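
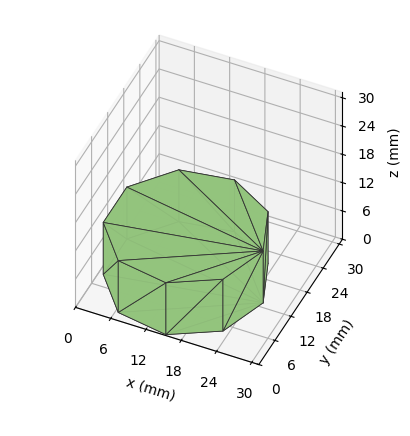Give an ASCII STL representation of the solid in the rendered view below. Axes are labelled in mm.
Reading the render: the shape is a regular 9-sided prism (a cylinder approximated with 9 flat sides), circumscribed radius ≈ 13 mm, height ≈ 11 mm (dimensions read to the nearest mm from the axis ticks). For the STL, each face is triangulated and given an outward normal.

solid part
  facet normal 0.0000 0.0000 -1.0000
    outer loop
      vertex 15.3 25.8 0.0
      vertex 23.0 21.4 0.0
      vertex 26.0 13.0 0.0
    endloop
  endfacet
  facet normal 0.0000 0.0000 -1.0000
    outer loop
      vertex 6.5 24.3 0.0
      vertex 15.3 25.8 0.0
      vertex 26.0 13.0 0.0
    endloop
  endfacet
  facet normal 0.0000 0.0000 -1.0000
    outer loop
      vertex 0.8 17.4 0.0
      vertex 6.5 24.3 0.0
      vertex 26.0 13.0 0.0
    endloop
  endfacet
  facet normal 0.0000 0.0000 -1.0000
    outer loop
      vertex 0.8 8.6 0.0
      vertex 0.8 17.4 0.0
      vertex 26.0 13.0 0.0
    endloop
  endfacet
  facet normal 0.0000 0.0000 -1.0000
    outer loop
      vertex 6.5 1.7 0.0
      vertex 0.8 8.6 0.0
      vertex 26.0 13.0 0.0
    endloop
  endfacet
  facet normal 0.0000 0.0000 -1.0000
    outer loop
      vertex 15.3 0.2 0.0
      vertex 6.5 1.7 0.0
      vertex 26.0 13.0 0.0
    endloop
  endfacet
  facet normal 0.0000 0.0000 -1.0000
    outer loop
      vertex 23.0 4.6 0.0
      vertex 15.3 0.2 0.0
      vertex 26.0 13.0 0.0
    endloop
  endfacet
  facet normal 0.0000 0.0000 1.0000
    outer loop
      vertex 26.0 13.0 11.0
      vertex 23.0 21.4 11.0
      vertex 15.3 25.8 11.0
    endloop
  endfacet
  facet normal 0.0000 0.0000 1.0000
    outer loop
      vertex 26.0 13.0 11.0
      vertex 15.3 25.8 11.0
      vertex 6.5 24.3 11.0
    endloop
  endfacet
  facet normal 0.0000 0.0000 1.0000
    outer loop
      vertex 26.0 13.0 11.0
      vertex 6.5 24.3 11.0
      vertex 0.8 17.4 11.0
    endloop
  endfacet
  facet normal 0.0000 0.0000 1.0000
    outer loop
      vertex 26.0 13.0 11.0
      vertex 0.8 17.4 11.0
      vertex 0.8 8.6 11.0
    endloop
  endfacet
  facet normal 0.0000 0.0000 1.0000
    outer loop
      vertex 26.0 13.0 11.0
      vertex 0.8 8.6 11.0
      vertex 6.5 1.7 11.0
    endloop
  endfacet
  facet normal 0.0000 0.0000 1.0000
    outer loop
      vertex 26.0 13.0 11.0
      vertex 6.5 1.7 11.0
      vertex 15.3 0.2 11.0
    endloop
  endfacet
  facet normal 0.0000 0.0000 1.0000
    outer loop
      vertex 26.0 13.0 11.0
      vertex 15.3 0.2 11.0
      vertex 23.0 4.6 11.0
    endloop
  endfacet
  facet normal 0.9417 0.3363 0.0000
    outer loop
      vertex 26.0 13.0 0.0
      vertex 23.0 21.4 0.0
      vertex 23.0 21.4 11.0
    endloop
  endfacet
  facet normal 0.9417 0.3363 0.0000
    outer loop
      vertex 26.0 13.0 0.0
      vertex 23.0 21.4 11.0
      vertex 26.0 13.0 11.0
    endloop
  endfacet
  facet normal 0.4961 0.8682 0.0000
    outer loop
      vertex 23.0 21.4 0.0
      vertex 15.3 25.8 0.0
      vertex 15.3 25.8 11.0
    endloop
  endfacet
  facet normal 0.4961 0.8682 0.0000
    outer loop
      vertex 23.0 21.4 0.0
      vertex 15.3 25.8 11.0
      vertex 23.0 21.4 11.0
    endloop
  endfacet
  facet normal -0.1680 0.9858 0.0000
    outer loop
      vertex 15.3 25.8 0.0
      vertex 6.5 24.3 0.0
      vertex 6.5 24.3 11.0
    endloop
  endfacet
  facet normal -0.1680 0.9858 0.0000
    outer loop
      vertex 15.3 25.8 0.0
      vertex 6.5 24.3 11.0
      vertex 15.3 25.8 11.0
    endloop
  endfacet
  facet normal -0.7710 0.6369 0.0000
    outer loop
      vertex 6.5 24.3 0.0
      vertex 0.8 17.4 0.0
      vertex 0.8 17.4 11.0
    endloop
  endfacet
  facet normal -0.7710 0.6369 0.0000
    outer loop
      vertex 6.5 24.3 0.0
      vertex 0.8 17.4 11.0
      vertex 6.5 24.3 11.0
    endloop
  endfacet
  facet normal -1.0000 0.0000 0.0000
    outer loop
      vertex 0.8 17.4 0.0
      vertex 0.8 8.6 0.0
      vertex 0.8 8.6 11.0
    endloop
  endfacet
  facet normal -1.0000 0.0000 0.0000
    outer loop
      vertex 0.8 17.4 0.0
      vertex 0.8 8.6 11.0
      vertex 0.8 17.4 11.0
    endloop
  endfacet
  facet normal -0.7710 -0.6369 0.0000
    outer loop
      vertex 0.8 8.6 0.0
      vertex 6.5 1.7 0.0
      vertex 6.5 1.7 11.0
    endloop
  endfacet
  facet normal -0.7710 -0.6369 0.0000
    outer loop
      vertex 0.8 8.6 0.0
      vertex 6.5 1.7 11.0
      vertex 0.8 8.6 11.0
    endloop
  endfacet
  facet normal -0.1680 -0.9858 0.0000
    outer loop
      vertex 6.5 1.7 0.0
      vertex 15.3 0.2 0.0
      vertex 15.3 0.2 11.0
    endloop
  endfacet
  facet normal -0.1680 -0.9858 0.0000
    outer loop
      vertex 6.5 1.7 0.0
      vertex 15.3 0.2 11.0
      vertex 6.5 1.7 11.0
    endloop
  endfacet
  facet normal 0.4961 -0.8682 0.0000
    outer loop
      vertex 15.3 0.2 0.0
      vertex 23.0 4.6 0.0
      vertex 23.0 4.6 11.0
    endloop
  endfacet
  facet normal 0.4961 -0.8682 0.0000
    outer loop
      vertex 15.3 0.2 0.0
      vertex 23.0 4.6 11.0
      vertex 15.3 0.2 11.0
    endloop
  endfacet
  facet normal 0.9417 -0.3363 0.0000
    outer loop
      vertex 23.0 4.6 0.0
      vertex 26.0 13.0 0.0
      vertex 26.0 13.0 11.0
    endloop
  endfacet
  facet normal 0.9417 -0.3363 0.0000
    outer loop
      vertex 23.0 4.6 0.0
      vertex 26.0 13.0 11.0
      vertex 23.0 4.6 11.0
    endloop
  endfacet
endsolid part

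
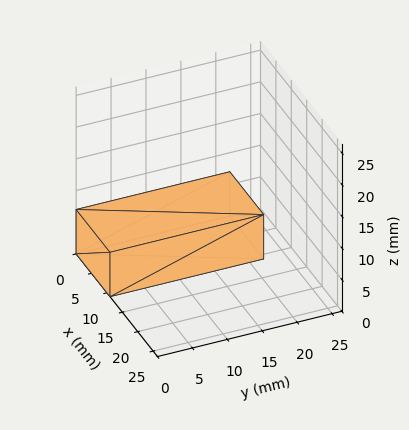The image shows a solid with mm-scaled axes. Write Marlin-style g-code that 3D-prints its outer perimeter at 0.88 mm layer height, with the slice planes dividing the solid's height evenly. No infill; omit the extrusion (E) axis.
Reading the render: the shape is a rectangular box, roughly 11 × 22 mm footprint and 7 mm tall (dimensions read to the nearest mm from the axis ticks). For the g-code, the solid's height is divided into equal slices at the stated Δz and each level perimeter traced with G1 moves after a G0 lift.

; perimeter-only toolpath
G21 ; units = mm
G90 ; absolute positioning
G28 ; home
; layer 1
G0 Z0.88
G0 X0.00 Y0.00
G1 X11.00 Y0.00
G1 X11.00 Y22.00
G1 X0.00 Y22.00
G1 X0.00 Y0.00
; layer 2
G0 Z1.75
G0 X0.00 Y0.00
G1 X11.00 Y0.00
G1 X11.00 Y22.00
G1 X0.00 Y22.00
G1 X0.00 Y0.00
; layer 3
G0 Z2.62
G0 X0.00 Y0.00
G1 X11.00 Y0.00
G1 X11.00 Y22.00
G1 X0.00 Y22.00
G1 X0.00 Y0.00
; layer 4
G0 Z3.50
G0 X0.00 Y0.00
G1 X11.00 Y0.00
G1 X11.00 Y22.00
G1 X0.00 Y22.00
G1 X0.00 Y0.00
; layer 5
G0 Z4.38
G0 X0.00 Y0.00
G1 X11.00 Y0.00
G1 X11.00 Y22.00
G1 X0.00 Y22.00
G1 X0.00 Y0.00
; layer 6
G0 Z5.25
G0 X0.00 Y0.00
G1 X11.00 Y0.00
G1 X11.00 Y22.00
G1 X0.00 Y22.00
G1 X0.00 Y0.00
; layer 7
G0 Z6.12
G0 X0.00 Y0.00
G1 X11.00 Y0.00
G1 X11.00 Y22.00
G1 X0.00 Y22.00
G1 X0.00 Y0.00
; layer 8
G0 Z7.00
G0 X0.00 Y0.00
G1 X11.00 Y0.00
G1 X11.00 Y22.00
G1 X0.00 Y22.00
G1 X0.00 Y0.00
M2 ; end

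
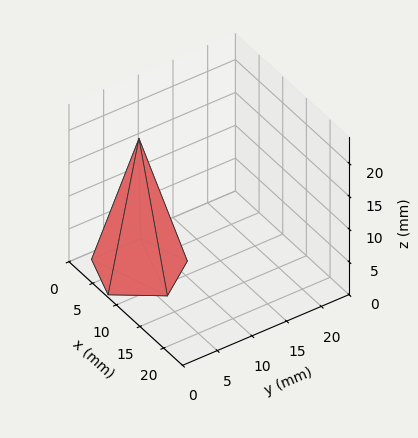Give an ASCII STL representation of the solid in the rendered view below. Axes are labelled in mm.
Reading the render: the shape is a regular 5-sided pyramid, base circumscribed radius ≈ 6 mm, apex at z ≈ 20 mm (dimensions read to the nearest mm from the axis ticks). For the STL, each face is triangulated and given an outward normal.

solid part
  facet normal 0.0000 0.0000 -1.0000
    outer loop
      vertex 1.15 9.53 0.00
      vertex 7.85 11.71 0.00
      vertex 12.00 6.00 0.00
    endloop
  endfacet
  facet normal 0.0000 0.0000 -1.0000
    outer loop
      vertex 1.15 2.47 0.00
      vertex 1.15 9.53 0.00
      vertex 12.00 6.00 0.00
    endloop
  endfacet
  facet normal 0.0000 0.0000 -1.0000
    outer loop
      vertex 7.85 0.29 0.00
      vertex 1.15 2.47 0.00
      vertex 12.00 6.00 0.00
    endloop
  endfacet
  facet normal 0.7861 0.5713 0.2358
    outer loop
      vertex 12.00 6.00 0.00
      vertex 7.85 11.71 0.00
      vertex 6.00 6.00 20.00
    endloop
  endfacet
  facet normal -0.3007 0.9241 0.2360
    outer loop
      vertex 7.85 11.71 0.00
      vertex 1.15 9.53 0.00
      vertex 6.00 6.00 20.00
    endloop
  endfacet
  facet normal -0.9718 0.0000 0.2357
    outer loop
      vertex 1.15 9.53 0.00
      vertex 1.15 2.47 0.00
      vertex 6.00 6.00 20.00
    endloop
  endfacet
  facet normal -0.3007 -0.9241 0.2360
    outer loop
      vertex 1.15 2.47 0.00
      vertex 7.85 0.29 0.00
      vertex 6.00 6.00 20.00
    endloop
  endfacet
  facet normal 0.7861 -0.5713 0.2358
    outer loop
      vertex 7.85 0.29 0.00
      vertex 12.00 6.00 0.00
      vertex 6.00 6.00 20.00
    endloop
  endfacet
endsolid part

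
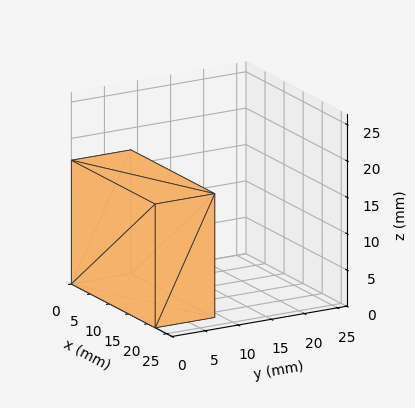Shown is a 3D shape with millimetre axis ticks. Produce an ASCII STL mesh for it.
Reading the render: the shape is a rectangular box, roughly 22 × 9 mm footprint and 17 mm tall (dimensions read to the nearest mm from the axis ticks). For the STL, each face is triangulated and given an outward normal.

solid part
  facet normal 0.0000 0.0000 -1.0000
    outer loop
      vertex 22.0 9.0 0.0
      vertex 22.0 0.0 0.0
      vertex 0.0 0.0 0.0
    endloop
  endfacet
  facet normal 0.0000 0.0000 -1.0000
    outer loop
      vertex 0.0 9.0 0.0
      vertex 22.0 9.0 0.0
      vertex 0.0 0.0 0.0
    endloop
  endfacet
  facet normal 0.0000 0.0000 1.0000
    outer loop
      vertex 0.0 0.0 17.0
      vertex 22.0 0.0 17.0
      vertex 22.0 9.0 17.0
    endloop
  endfacet
  facet normal 0.0000 0.0000 1.0000
    outer loop
      vertex 0.0 0.0 17.0
      vertex 22.0 9.0 17.0
      vertex 0.0 9.0 17.0
    endloop
  endfacet
  facet normal 0.0000 -1.0000 0.0000
    outer loop
      vertex 0.0 0.0 0.0
      vertex 22.0 0.0 0.0
      vertex 22.0 0.0 17.0
    endloop
  endfacet
  facet normal 0.0000 -1.0000 0.0000
    outer loop
      vertex 0.0 0.0 0.0
      vertex 22.0 0.0 17.0
      vertex 0.0 0.0 17.0
    endloop
  endfacet
  facet normal 0.0000 1.0000 0.0000
    outer loop
      vertex 22.0 9.0 17.0
      vertex 22.0 9.0 0.0
      vertex 0.0 9.0 0.0
    endloop
  endfacet
  facet normal 0.0000 1.0000 0.0000
    outer loop
      vertex 0.0 9.0 17.0
      vertex 22.0 9.0 17.0
      vertex 0.0 9.0 0.0
    endloop
  endfacet
  facet normal -1.0000 0.0000 0.0000
    outer loop
      vertex 0.0 9.0 17.0
      vertex 0.0 9.0 0.0
      vertex 0.0 0.0 0.0
    endloop
  endfacet
  facet normal -1.0000 0.0000 0.0000
    outer loop
      vertex 0.0 0.0 17.0
      vertex 0.0 9.0 17.0
      vertex 0.0 0.0 0.0
    endloop
  endfacet
  facet normal 1.0000 0.0000 0.0000
    outer loop
      vertex 22.0 0.0 0.0
      vertex 22.0 9.0 0.0
      vertex 22.0 9.0 17.0
    endloop
  endfacet
  facet normal 1.0000 0.0000 0.0000
    outer loop
      vertex 22.0 0.0 0.0
      vertex 22.0 9.0 17.0
      vertex 22.0 0.0 17.0
    endloop
  endfacet
endsolid part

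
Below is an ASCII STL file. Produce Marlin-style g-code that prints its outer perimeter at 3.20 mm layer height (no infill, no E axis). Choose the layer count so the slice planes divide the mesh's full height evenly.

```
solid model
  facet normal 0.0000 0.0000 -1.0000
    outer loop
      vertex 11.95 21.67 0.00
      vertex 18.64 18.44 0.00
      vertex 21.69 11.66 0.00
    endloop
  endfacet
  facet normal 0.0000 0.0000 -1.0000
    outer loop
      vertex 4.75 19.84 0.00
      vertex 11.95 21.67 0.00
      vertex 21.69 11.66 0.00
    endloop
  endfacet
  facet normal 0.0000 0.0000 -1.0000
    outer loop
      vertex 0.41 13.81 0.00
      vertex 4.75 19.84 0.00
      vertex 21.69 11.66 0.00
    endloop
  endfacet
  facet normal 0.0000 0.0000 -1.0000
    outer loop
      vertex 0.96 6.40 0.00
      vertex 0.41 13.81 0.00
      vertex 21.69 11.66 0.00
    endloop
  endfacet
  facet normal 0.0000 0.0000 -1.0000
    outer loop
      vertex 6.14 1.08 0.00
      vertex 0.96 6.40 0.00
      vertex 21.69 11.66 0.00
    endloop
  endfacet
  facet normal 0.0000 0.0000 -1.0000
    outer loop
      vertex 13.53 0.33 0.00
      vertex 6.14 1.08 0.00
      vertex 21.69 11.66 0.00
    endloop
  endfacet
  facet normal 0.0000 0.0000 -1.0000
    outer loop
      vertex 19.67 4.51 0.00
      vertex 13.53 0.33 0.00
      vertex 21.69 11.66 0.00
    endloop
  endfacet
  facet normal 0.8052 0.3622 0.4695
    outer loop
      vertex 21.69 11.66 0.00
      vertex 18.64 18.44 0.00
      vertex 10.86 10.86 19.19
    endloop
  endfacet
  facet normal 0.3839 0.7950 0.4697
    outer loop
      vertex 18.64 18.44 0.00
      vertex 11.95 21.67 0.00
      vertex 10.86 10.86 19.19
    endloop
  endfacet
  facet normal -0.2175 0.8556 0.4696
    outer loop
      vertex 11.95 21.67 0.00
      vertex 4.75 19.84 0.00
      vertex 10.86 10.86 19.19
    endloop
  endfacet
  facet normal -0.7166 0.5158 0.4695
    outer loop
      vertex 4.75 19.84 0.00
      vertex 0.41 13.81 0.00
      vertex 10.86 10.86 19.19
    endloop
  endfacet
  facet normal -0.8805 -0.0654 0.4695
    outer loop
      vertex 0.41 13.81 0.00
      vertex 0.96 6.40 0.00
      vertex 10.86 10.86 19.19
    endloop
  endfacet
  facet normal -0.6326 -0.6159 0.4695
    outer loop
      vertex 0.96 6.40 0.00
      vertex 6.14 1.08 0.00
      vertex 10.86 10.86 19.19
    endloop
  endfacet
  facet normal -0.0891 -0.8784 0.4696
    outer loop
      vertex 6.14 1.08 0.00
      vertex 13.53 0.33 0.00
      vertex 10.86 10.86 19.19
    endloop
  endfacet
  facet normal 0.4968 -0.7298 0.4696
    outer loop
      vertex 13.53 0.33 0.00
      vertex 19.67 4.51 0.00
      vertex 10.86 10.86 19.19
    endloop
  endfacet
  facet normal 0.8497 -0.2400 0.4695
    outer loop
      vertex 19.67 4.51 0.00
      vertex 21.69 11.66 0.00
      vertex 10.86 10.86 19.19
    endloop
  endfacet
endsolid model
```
; perimeter-only toolpath
G21 ; units = mm
G90 ; absolute positioning
G28 ; home
; layer 1
G0 Z3.20
G0 X19.89 Y11.53
G1 X17.34 Y17.18
G1 X11.77 Y19.87
G1 X5.77 Y18.34
G1 X2.15 Y13.32
G1 X2.61 Y7.14
G1 X6.93 Y2.71
G1 X13.08 Y2.09
G1 X18.20 Y5.57
G1 X19.89 Y11.53
; layer 2
G0 Z6.40
G0 X18.08 Y11.39
G1 X16.05 Y15.91
G1 X11.59 Y18.07
G1 X6.79 Y16.85
G1 X3.89 Y12.83
G1 X4.26 Y7.89
G1 X7.71 Y4.34
G1 X12.64 Y3.84
G1 X16.73 Y6.63
G1 X18.08 Y11.39
; layer 3
G0 Z9.60
G0 X16.27 Y11.26
G1 X14.75 Y14.65
G1 X11.40 Y16.27
G1 X7.80 Y15.35
G1 X5.63 Y12.34
G1 X5.91 Y8.63
G1 X8.50 Y5.97
G1 X12.20 Y5.59
G1 X15.27 Y7.68
G1 X16.27 Y11.26
; layer 4
G0 Z12.79
G0 X14.47 Y11.13
G1 X13.45 Y13.39
G1 X11.22 Y14.46
G1 X8.82 Y13.85
G1 X7.38 Y11.84
G1 X7.56 Y9.37
G1 X9.29 Y7.60
G1 X11.75 Y7.35
G1 X13.80 Y8.74
G1 X14.47 Y11.13
; layer 5
G0 Z15.99
G0 X12.66 Y10.99
G1 X12.16 Y12.12
G1 X11.04 Y12.66
G1 X9.84 Y12.36
G1 X9.12 Y11.35
G1 X9.21 Y10.12
G1 X10.07 Y9.23
G1 X11.30 Y9.11
G1 X12.33 Y9.80
G1 X12.66 Y10.99
M2 ; end

The solid is a regular 9-sided pyramid, base circumscribed radius ≈ 10.9 mm, apex at z ≈ 19.2 mm. Slicing at Δz = 3.20 mm — 6 equal slices spanning the solid's height, so layer i sits at z = i·h/6 — gives 5 non-empty perimeters. Each is a 9-segment closed polygon; G0 lifts to the layer z and rapids to the start vertex, then G1 traces the edges. The cross-section shrinks linearly with z (the slice at the apex is degenerate and omitted).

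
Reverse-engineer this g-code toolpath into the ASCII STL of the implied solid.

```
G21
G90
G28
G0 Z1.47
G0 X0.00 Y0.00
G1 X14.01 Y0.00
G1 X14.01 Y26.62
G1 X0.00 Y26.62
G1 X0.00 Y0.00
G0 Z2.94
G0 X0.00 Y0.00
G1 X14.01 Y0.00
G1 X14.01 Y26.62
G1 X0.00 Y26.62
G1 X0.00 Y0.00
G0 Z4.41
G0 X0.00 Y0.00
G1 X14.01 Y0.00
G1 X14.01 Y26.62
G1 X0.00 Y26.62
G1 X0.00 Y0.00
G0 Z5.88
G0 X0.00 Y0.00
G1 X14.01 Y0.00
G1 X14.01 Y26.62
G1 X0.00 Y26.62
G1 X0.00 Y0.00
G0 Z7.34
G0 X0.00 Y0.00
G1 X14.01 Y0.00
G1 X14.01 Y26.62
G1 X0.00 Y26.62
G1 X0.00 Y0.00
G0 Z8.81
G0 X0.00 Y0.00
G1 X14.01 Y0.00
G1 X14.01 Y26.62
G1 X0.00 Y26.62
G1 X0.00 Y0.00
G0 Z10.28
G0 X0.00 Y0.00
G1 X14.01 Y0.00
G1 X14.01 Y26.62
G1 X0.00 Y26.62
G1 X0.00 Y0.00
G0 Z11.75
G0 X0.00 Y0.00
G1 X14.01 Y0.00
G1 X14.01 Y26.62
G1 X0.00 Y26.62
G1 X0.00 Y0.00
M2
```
solid part
  facet normal 0.0000 0.0000 -1.0000
    outer loop
      vertex 14.01 26.62 0.00
      vertex 14.01 0.00 0.00
      vertex 0.00 0.00 0.00
    endloop
  endfacet
  facet normal 0.0000 0.0000 -1.0000
    outer loop
      vertex 0.00 26.62 0.00
      vertex 14.01 26.62 0.00
      vertex 0.00 0.00 0.00
    endloop
  endfacet
  facet normal 0.0000 0.0000 1.0000
    outer loop
      vertex 0.00 0.00 11.75
      vertex 14.01 0.00 11.75
      vertex 14.01 26.62 11.75
    endloop
  endfacet
  facet normal 0.0000 0.0000 1.0000
    outer loop
      vertex 0.00 0.00 11.75
      vertex 14.01 26.62 11.75
      vertex 0.00 26.62 11.75
    endloop
  endfacet
  facet normal 0.0000 -1.0000 0.0000
    outer loop
      vertex 0.00 0.00 0.00
      vertex 14.01 0.00 0.00
      vertex 14.01 0.00 11.75
    endloop
  endfacet
  facet normal 0.0000 -1.0000 0.0000
    outer loop
      vertex 0.00 0.00 0.00
      vertex 14.01 0.00 11.75
      vertex 0.00 0.00 11.75
    endloop
  endfacet
  facet normal 0.0000 1.0000 0.0000
    outer loop
      vertex 14.01 26.62 11.75
      vertex 14.01 26.62 0.00
      vertex 0.00 26.62 0.00
    endloop
  endfacet
  facet normal 0.0000 1.0000 0.0000
    outer loop
      vertex 0.00 26.62 11.75
      vertex 14.01 26.62 11.75
      vertex 0.00 26.62 0.00
    endloop
  endfacet
  facet normal -1.0000 0.0000 0.0000
    outer loop
      vertex 0.00 26.62 11.75
      vertex 0.00 26.62 0.00
      vertex 0.00 0.00 0.00
    endloop
  endfacet
  facet normal -1.0000 0.0000 0.0000
    outer loop
      vertex 0.00 0.00 11.75
      vertex 0.00 26.62 11.75
      vertex 0.00 0.00 0.00
    endloop
  endfacet
  facet normal 1.0000 0.0000 0.0000
    outer loop
      vertex 14.01 0.00 0.00
      vertex 14.01 26.62 0.00
      vertex 14.01 26.62 11.75
    endloop
  endfacet
  facet normal 1.0000 0.0000 0.0000
    outer loop
      vertex 14.01 0.00 0.00
      vertex 14.01 26.62 11.75
      vertex 14.01 0.00 11.75
    endloop
  endfacet
endsolid part

The G0 Z moves step by Δz≈1.47 mm. Every layer's G1 loop is the same polygon, so the solid is a straight extrusion of it from z=0 to z≈11.8. Closing with flat bottom and top caps and triangulating gives 12 facets — a rectangular box, roughly 14 × 26.6 mm footprint and 11.8 mm tall.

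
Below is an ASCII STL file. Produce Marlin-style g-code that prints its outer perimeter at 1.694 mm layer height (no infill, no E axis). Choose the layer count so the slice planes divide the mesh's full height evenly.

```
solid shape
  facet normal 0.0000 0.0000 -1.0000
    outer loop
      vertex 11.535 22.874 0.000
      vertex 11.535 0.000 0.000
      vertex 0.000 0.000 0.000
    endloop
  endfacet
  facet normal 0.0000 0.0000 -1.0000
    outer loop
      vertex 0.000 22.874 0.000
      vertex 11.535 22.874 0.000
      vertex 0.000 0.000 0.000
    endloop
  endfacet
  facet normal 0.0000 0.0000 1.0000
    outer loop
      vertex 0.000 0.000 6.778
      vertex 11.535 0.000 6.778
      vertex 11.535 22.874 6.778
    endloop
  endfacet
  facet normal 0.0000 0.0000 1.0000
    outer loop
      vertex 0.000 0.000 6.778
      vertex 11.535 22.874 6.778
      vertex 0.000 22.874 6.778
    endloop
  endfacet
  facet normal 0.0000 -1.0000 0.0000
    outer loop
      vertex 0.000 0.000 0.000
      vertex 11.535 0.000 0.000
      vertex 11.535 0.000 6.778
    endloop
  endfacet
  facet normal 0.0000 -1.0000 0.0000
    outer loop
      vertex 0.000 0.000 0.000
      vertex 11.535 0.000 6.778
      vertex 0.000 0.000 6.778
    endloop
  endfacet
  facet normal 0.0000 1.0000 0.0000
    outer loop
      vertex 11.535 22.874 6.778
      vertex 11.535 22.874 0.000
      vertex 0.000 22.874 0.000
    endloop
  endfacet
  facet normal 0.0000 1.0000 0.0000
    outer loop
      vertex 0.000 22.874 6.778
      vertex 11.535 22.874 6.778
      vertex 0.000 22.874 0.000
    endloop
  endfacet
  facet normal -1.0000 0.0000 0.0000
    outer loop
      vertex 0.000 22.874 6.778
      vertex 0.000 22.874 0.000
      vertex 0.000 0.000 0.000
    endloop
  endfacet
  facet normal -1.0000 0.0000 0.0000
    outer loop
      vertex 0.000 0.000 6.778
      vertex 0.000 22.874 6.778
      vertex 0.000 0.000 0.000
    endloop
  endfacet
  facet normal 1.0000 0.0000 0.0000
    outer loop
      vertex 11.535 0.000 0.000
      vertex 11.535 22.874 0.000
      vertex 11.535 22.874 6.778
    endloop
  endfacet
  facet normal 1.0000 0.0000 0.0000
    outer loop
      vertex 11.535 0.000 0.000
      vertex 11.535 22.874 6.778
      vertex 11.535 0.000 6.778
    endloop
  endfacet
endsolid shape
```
; perimeter-only toolpath
G21 ; units = mm
G90 ; absolute positioning
G28 ; home
; layer 1
G0 Z1.694
G0 X0.000 Y0.000
G1 X11.535 Y0.000
G1 X11.535 Y22.874
G1 X0.000 Y22.874
G1 X0.000 Y0.000
; layer 2
G0 Z3.389
G0 X0.000 Y0.000
G1 X11.535 Y0.000
G1 X11.535 Y22.874
G1 X0.000 Y22.874
G1 X0.000 Y0.000
; layer 3
G0 Z5.083
G0 X0.000 Y0.000
G1 X11.535 Y0.000
G1 X11.535 Y22.874
G1 X0.000 Y22.874
G1 X0.000 Y0.000
; layer 4
G0 Z6.778
G0 X0.000 Y0.000
G1 X11.535 Y0.000
G1 X11.535 Y22.874
G1 X0.000 Y22.874
G1 X0.000 Y0.000
M2 ; end

The solid is a rectangular box, roughly 11.5 × 22.9 mm footprint and 6.78 mm tall. Slicing at Δz = 1.694 mm — 4 equal slices spanning the solid's height, so layer i sits at z = i·h/4 — gives 4 non-empty perimeters. Each is a 4-segment closed polygon; G0 lifts to the layer z and rapids to the start vertex, then G1 traces the edges.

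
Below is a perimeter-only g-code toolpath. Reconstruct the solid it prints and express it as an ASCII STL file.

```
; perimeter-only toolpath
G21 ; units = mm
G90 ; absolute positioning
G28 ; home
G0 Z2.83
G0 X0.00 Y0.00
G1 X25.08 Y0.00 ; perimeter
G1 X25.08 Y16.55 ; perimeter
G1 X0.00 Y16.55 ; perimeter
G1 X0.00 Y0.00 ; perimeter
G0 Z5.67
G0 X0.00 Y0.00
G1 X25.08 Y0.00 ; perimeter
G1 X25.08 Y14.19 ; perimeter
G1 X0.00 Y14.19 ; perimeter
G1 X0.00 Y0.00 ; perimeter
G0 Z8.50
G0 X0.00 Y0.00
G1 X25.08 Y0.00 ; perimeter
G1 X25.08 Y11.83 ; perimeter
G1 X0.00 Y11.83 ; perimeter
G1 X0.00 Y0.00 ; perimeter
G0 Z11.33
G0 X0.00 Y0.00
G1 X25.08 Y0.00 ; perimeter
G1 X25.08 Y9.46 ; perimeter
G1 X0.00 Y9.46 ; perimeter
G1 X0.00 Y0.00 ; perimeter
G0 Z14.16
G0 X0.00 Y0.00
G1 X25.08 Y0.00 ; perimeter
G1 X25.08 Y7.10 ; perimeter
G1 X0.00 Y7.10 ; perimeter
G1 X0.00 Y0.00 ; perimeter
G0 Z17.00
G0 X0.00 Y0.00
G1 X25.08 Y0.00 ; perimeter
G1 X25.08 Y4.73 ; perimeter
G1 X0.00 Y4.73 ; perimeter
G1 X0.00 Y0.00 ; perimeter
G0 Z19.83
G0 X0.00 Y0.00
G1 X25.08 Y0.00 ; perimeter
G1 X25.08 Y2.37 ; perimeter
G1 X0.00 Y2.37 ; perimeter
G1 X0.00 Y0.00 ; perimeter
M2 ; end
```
solid part
  facet normal 0.0000 0.0000 -1.0000
    outer loop
      vertex 25.08 18.92 0.00
      vertex 25.08 0.00 0.00
      vertex 0.00 0.00 0.00
    endloop
  endfacet
  facet normal 0.0000 0.0000 -1.0000
    outer loop
      vertex 0.00 18.92 0.00
      vertex 25.08 18.92 0.00
      vertex 0.00 0.00 0.00
    endloop
  endfacet
  facet normal 0.0000 -1.0000 0.0000
    outer loop
      vertex 0.00 0.00 0.00
      vertex 25.08 0.00 0.00
      vertex 25.08 0.00 22.66
    endloop
  endfacet
  facet normal 0.0000 -1.0000 0.0000
    outer loop
      vertex 0.00 0.00 0.00
      vertex 25.08 0.00 22.66
      vertex 0.00 0.00 22.66
    endloop
  endfacet
  facet normal 0.0000 0.7676 0.6409
    outer loop
      vertex 0.00 0.00 22.66
      vertex 25.08 0.00 22.66
      vertex 25.08 18.92 0.00
    endloop
  endfacet
  facet normal 0.0000 0.7676 0.6409
    outer loop
      vertex 0.00 0.00 22.66
      vertex 25.08 18.92 0.00
      vertex 0.00 18.92 0.00
    endloop
  endfacet
  facet normal -1.0000 0.0000 0.0000
    outer loop
      vertex 0.00 0.00 22.66
      vertex 0.00 18.92 0.00
      vertex 0.00 0.00 0.00
    endloop
  endfacet
  facet normal 1.0000 0.0000 0.0000
    outer loop
      vertex 25.08 0.00 0.00
      vertex 25.08 18.92 0.00
      vertex 25.08 0.00 22.66
    endloop
  endfacet
endsolid part

The G0 Z moves step by Δz≈2.83 mm. The G1 loops shrink linearly with z, so the solid tapers from its base footprint up to z≈22.7. Closing with a flat bottom cap and the tapered top and triangulating gives 8 facets — a wedge (ramp): 25.1 × 18.9 mm base, rising to 22.7 mm along the y=0 edge and sloping linearly to z=0 at y=18.9.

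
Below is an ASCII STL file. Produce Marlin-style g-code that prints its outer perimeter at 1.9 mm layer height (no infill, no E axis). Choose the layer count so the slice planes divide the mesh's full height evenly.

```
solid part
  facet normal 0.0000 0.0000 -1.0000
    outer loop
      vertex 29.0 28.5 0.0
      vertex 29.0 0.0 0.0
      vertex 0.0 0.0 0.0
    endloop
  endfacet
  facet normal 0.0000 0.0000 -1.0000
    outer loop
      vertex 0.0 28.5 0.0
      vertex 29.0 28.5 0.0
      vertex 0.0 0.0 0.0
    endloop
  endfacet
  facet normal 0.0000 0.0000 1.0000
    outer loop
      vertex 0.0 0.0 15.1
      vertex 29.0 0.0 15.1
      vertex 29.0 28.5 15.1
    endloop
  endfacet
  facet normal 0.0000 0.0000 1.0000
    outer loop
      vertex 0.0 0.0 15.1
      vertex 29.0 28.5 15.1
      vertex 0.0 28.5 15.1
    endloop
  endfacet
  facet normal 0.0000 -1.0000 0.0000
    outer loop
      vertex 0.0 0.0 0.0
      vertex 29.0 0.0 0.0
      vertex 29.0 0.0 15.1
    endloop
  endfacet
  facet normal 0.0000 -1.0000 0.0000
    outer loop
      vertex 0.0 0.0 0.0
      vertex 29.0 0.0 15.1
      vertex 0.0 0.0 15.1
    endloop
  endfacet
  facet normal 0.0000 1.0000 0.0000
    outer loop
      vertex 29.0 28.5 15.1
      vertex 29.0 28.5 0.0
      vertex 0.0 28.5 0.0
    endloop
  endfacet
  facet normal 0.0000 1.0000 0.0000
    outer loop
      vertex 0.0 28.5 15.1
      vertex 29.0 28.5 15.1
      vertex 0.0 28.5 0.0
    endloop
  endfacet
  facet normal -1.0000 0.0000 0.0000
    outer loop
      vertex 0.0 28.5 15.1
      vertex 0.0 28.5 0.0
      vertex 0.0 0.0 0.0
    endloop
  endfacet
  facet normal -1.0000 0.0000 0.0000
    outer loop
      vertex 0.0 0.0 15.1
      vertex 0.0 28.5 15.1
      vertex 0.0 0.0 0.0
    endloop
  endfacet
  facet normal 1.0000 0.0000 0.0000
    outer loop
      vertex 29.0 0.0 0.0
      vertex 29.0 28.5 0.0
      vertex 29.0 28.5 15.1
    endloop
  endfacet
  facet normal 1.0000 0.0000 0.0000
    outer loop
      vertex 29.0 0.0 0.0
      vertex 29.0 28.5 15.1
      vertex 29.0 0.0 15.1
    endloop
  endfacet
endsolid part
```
; perimeter-only toolpath
G21 ; units = mm
G90 ; absolute positioning
G28 ; home
; layer 1
G0 Z1.9
G0 X0.0 Y0.0
G1 X29.0 Y0.0
G1 X29.0 Y28.5
G1 X0.0 Y28.5
G1 X0.0 Y0.0
; layer 2
G0 Z3.8
G0 X0.0 Y0.0
G1 X29.0 Y0.0
G1 X29.0 Y28.5
G1 X0.0 Y28.5
G1 X0.0 Y0.0
; layer 3
G0 Z5.7
G0 X0.0 Y0.0
G1 X29.0 Y0.0
G1 X29.0 Y28.5
G1 X0.0 Y28.5
G1 X0.0 Y0.0
; layer 4
G0 Z7.5
G0 X0.0 Y0.0
G1 X29.0 Y0.0
G1 X29.0 Y28.5
G1 X0.0 Y28.5
G1 X0.0 Y0.0
; layer 5
G0 Z9.4
G0 X0.0 Y0.0
G1 X29.0 Y0.0
G1 X29.0 Y28.5
G1 X0.0 Y28.5
G1 X0.0 Y0.0
; layer 6
G0 Z11.3
G0 X0.0 Y0.0
G1 X29.0 Y0.0
G1 X29.0 Y28.5
G1 X0.0 Y28.5
G1 X0.0 Y0.0
; layer 7
G0 Z13.2
G0 X0.0 Y0.0
G1 X29.0 Y0.0
G1 X29.0 Y28.5
G1 X0.0 Y28.5
G1 X0.0 Y0.0
; layer 8
G0 Z15.1
G0 X0.0 Y0.0
G1 X29.0 Y0.0
G1 X29.0 Y28.5
G1 X0.0 Y28.5
G1 X0.0 Y0.0
M2 ; end

The solid is a rectangular box, roughly 29 × 28.5 mm footprint and 15.1 mm tall. Slicing at Δz = 1.9 mm — 8 equal slices spanning the solid's height, so layer i sits at z = i·h/8 — gives 8 non-empty perimeters. Each is a 4-segment closed polygon; G0 lifts to the layer z and rapids to the start vertex, then G1 traces the edges.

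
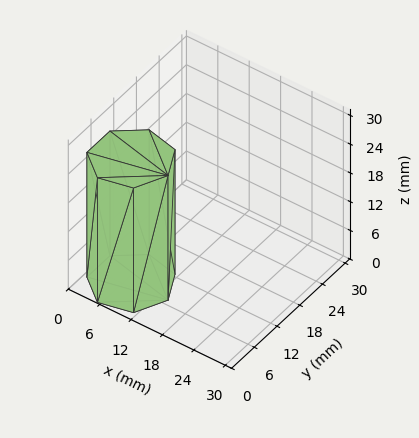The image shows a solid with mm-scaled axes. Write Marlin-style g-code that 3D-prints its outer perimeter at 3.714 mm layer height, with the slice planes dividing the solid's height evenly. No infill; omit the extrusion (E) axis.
Reading the render: the shape is a regular 7-sided prism (a cylinder approximated with 7 flat sides), circumscribed radius ≈ 7 mm, height ≈ 26 mm (dimensions read to the nearest mm from the axis ticks). For the g-code, the solid's height is divided into equal slices at the stated Δz and each level perimeter traced with G1 moves after a G0 lift.

; perimeter-only toolpath
G21 ; units = mm
G90 ; absolute positioning
G28 ; home
; layer 1
G0 Z3.714
G0 X14.000 Y7.000
G1 X11.364 Y12.473
G1 X5.442 Y13.824
G1 X0.693 Y10.037
G1 X0.693 Y3.963
G1 X5.442 Y0.176
G1 X11.364 Y1.527
G1 X14.000 Y7.000
; layer 2
G0 Z7.429
G0 X14.000 Y7.000
G1 X11.364 Y12.473
G1 X5.442 Y13.824
G1 X0.693 Y10.037
G1 X0.693 Y3.963
G1 X5.442 Y0.176
G1 X11.364 Y1.527
G1 X14.000 Y7.000
; layer 3
G0 Z11.143
G0 X14.000 Y7.000
G1 X11.364 Y12.473
G1 X5.442 Y13.824
G1 X0.693 Y10.037
G1 X0.693 Y3.963
G1 X5.442 Y0.176
G1 X11.364 Y1.527
G1 X14.000 Y7.000
; layer 4
G0 Z14.857
G0 X14.000 Y7.000
G1 X11.364 Y12.473
G1 X5.442 Y13.824
G1 X0.693 Y10.037
G1 X0.693 Y3.963
G1 X5.442 Y0.176
G1 X11.364 Y1.527
G1 X14.000 Y7.000
; layer 5
G0 Z18.571
G0 X14.000 Y7.000
G1 X11.364 Y12.473
G1 X5.442 Y13.824
G1 X0.693 Y10.037
G1 X0.693 Y3.963
G1 X5.442 Y0.176
G1 X11.364 Y1.527
G1 X14.000 Y7.000
; layer 6
G0 Z22.286
G0 X14.000 Y7.000
G1 X11.364 Y12.473
G1 X5.442 Y13.824
G1 X0.693 Y10.037
G1 X0.693 Y3.963
G1 X5.442 Y0.176
G1 X11.364 Y1.527
G1 X14.000 Y7.000
; layer 7
G0 Z26.000
G0 X14.000 Y7.000
G1 X11.364 Y12.473
G1 X5.442 Y13.824
G1 X0.693 Y10.037
G1 X0.693 Y3.963
G1 X5.442 Y0.176
G1 X11.364 Y1.527
G1 X14.000 Y7.000
M2 ; end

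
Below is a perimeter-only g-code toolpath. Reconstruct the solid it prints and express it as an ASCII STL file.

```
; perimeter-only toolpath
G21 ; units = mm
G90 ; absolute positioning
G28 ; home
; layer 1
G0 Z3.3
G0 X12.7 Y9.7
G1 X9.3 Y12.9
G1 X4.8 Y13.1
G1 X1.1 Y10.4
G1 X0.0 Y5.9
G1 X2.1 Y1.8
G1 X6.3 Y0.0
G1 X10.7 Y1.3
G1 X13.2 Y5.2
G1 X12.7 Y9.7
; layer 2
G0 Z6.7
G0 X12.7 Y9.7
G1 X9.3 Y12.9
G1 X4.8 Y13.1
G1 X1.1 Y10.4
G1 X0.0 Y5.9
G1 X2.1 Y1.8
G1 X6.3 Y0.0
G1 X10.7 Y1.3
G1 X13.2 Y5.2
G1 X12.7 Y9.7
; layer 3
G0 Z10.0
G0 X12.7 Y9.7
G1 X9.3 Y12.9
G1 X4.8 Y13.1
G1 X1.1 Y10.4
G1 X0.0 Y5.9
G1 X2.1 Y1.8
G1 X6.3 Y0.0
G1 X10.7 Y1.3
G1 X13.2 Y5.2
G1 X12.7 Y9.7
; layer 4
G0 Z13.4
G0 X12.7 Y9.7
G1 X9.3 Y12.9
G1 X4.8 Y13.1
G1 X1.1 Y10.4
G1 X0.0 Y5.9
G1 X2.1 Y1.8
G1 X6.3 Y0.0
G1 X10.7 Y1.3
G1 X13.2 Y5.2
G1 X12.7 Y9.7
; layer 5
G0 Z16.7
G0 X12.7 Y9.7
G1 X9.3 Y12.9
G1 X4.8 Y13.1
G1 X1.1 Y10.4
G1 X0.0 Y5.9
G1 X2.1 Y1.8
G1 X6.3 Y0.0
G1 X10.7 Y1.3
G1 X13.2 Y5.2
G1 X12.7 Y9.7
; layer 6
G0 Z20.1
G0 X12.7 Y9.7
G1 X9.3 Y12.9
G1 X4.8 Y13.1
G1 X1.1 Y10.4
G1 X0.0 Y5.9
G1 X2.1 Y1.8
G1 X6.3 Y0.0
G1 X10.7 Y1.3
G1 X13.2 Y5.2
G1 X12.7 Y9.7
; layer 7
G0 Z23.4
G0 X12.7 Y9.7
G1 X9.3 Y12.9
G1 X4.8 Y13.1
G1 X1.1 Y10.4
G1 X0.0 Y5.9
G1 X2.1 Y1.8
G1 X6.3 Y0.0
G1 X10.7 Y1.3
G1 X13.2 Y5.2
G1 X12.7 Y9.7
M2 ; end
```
solid part
  facet normal 0.0000 0.0000 -1.0000
    outer loop
      vertex 4.8 13.1 0.0
      vertex 9.3 12.9 0.0
      vertex 12.7 9.7 0.0
    endloop
  endfacet
  facet normal 0.0000 0.0000 -1.0000
    outer loop
      vertex 1.1 10.4 0.0
      vertex 4.8 13.1 0.0
      vertex 12.7 9.7 0.0
    endloop
  endfacet
  facet normal 0.0000 0.0000 -1.0000
    outer loop
      vertex 0.0 5.9 0.0
      vertex 1.1 10.4 0.0
      vertex 12.7 9.7 0.0
    endloop
  endfacet
  facet normal 0.0000 0.0000 -1.0000
    outer loop
      vertex 2.1 1.8 0.0
      vertex 0.0 5.9 0.0
      vertex 12.7 9.7 0.0
    endloop
  endfacet
  facet normal 0.0000 0.0000 -1.0000
    outer loop
      vertex 6.3 0.0 0.0
      vertex 2.1 1.8 0.0
      vertex 12.7 9.7 0.0
    endloop
  endfacet
  facet normal 0.0000 0.0000 -1.0000
    outer loop
      vertex 10.7 1.3 0.0
      vertex 6.3 0.0 0.0
      vertex 12.7 9.7 0.0
    endloop
  endfacet
  facet normal 0.0000 0.0000 -1.0000
    outer loop
      vertex 13.2 5.2 0.0
      vertex 10.7 1.3 0.0
      vertex 12.7 9.7 0.0
    endloop
  endfacet
  facet normal 0.0000 0.0000 1.0000
    outer loop
      vertex 12.7 9.7 23.4
      vertex 9.3 12.9 23.4
      vertex 4.8 13.1 23.4
    endloop
  endfacet
  facet normal 0.0000 0.0000 1.0000
    outer loop
      vertex 12.7 9.7 23.4
      vertex 4.8 13.1 23.4
      vertex 1.1 10.4 23.4
    endloop
  endfacet
  facet normal 0.0000 0.0000 1.0000
    outer loop
      vertex 12.7 9.7 23.4
      vertex 1.1 10.4 23.4
      vertex 0.0 5.9 23.4
    endloop
  endfacet
  facet normal 0.0000 0.0000 1.0000
    outer loop
      vertex 12.7 9.7 23.4
      vertex 0.0 5.9 23.4
      vertex 2.1 1.8 23.4
    endloop
  endfacet
  facet normal 0.0000 0.0000 1.0000
    outer loop
      vertex 12.7 9.7 23.4
      vertex 2.1 1.8 23.4
      vertex 6.3 0.0 23.4
    endloop
  endfacet
  facet normal 0.0000 0.0000 1.0000
    outer loop
      vertex 12.7 9.7 23.4
      vertex 6.3 0.0 23.4
      vertex 10.7 1.3 23.4
    endloop
  endfacet
  facet normal 0.0000 0.0000 1.0000
    outer loop
      vertex 12.7 9.7 23.4
      vertex 10.7 1.3 23.4
      vertex 13.2 5.2 23.4
    endloop
  endfacet
  facet normal 0.6854 0.7282 0.0000
    outer loop
      vertex 12.7 9.7 0.0
      vertex 9.3 12.9 0.0
      vertex 9.3 12.9 23.4
    endloop
  endfacet
  facet normal 0.6854 0.7282 0.0000
    outer loop
      vertex 12.7 9.7 0.0
      vertex 9.3 12.9 23.4
      vertex 12.7 9.7 23.4
    endloop
  endfacet
  facet normal 0.0444 0.9990 0.0000
    outer loop
      vertex 9.3 12.9 0.0
      vertex 4.8 13.1 0.0
      vertex 4.8 13.1 23.4
    endloop
  endfacet
  facet normal 0.0444 0.9990 0.0000
    outer loop
      vertex 9.3 12.9 0.0
      vertex 4.8 13.1 23.4
      vertex 9.3 12.9 23.4
    endloop
  endfacet
  facet normal -0.5895 0.8078 0.0000
    outer loop
      vertex 4.8 13.1 0.0
      vertex 1.1 10.4 0.0
      vertex 1.1 10.4 23.4
    endloop
  endfacet
  facet normal -0.5895 0.8078 0.0000
    outer loop
      vertex 4.8 13.1 0.0
      vertex 1.1 10.4 23.4
      vertex 4.8 13.1 23.4
    endloop
  endfacet
  facet normal -0.9714 0.2375 0.0000
    outer loop
      vertex 1.1 10.4 0.0
      vertex 0.0 5.9 0.0
      vertex 0.0 5.9 23.4
    endloop
  endfacet
  facet normal -0.9714 0.2375 0.0000
    outer loop
      vertex 1.1 10.4 0.0
      vertex 0.0 5.9 23.4
      vertex 1.1 10.4 23.4
    endloop
  endfacet
  facet normal -0.8900 -0.4559 0.0000
    outer loop
      vertex 0.0 5.9 0.0
      vertex 2.1 1.8 0.0
      vertex 2.1 1.8 23.4
    endloop
  endfacet
  facet normal -0.8900 -0.4559 0.0000
    outer loop
      vertex 0.0 5.9 0.0
      vertex 2.1 1.8 23.4
      vertex 0.0 5.9 23.4
    endloop
  endfacet
  facet normal -0.3939 -0.9191 0.0000
    outer loop
      vertex 2.1 1.8 0.0
      vertex 6.3 0.0 0.0
      vertex 6.3 0.0 23.4
    endloop
  endfacet
  facet normal -0.3939 -0.9191 0.0000
    outer loop
      vertex 2.1 1.8 0.0
      vertex 6.3 0.0 23.4
      vertex 2.1 1.8 23.4
    endloop
  endfacet
  facet normal 0.2833 -0.9590 0.0000
    outer loop
      vertex 6.3 0.0 0.0
      vertex 10.7 1.3 0.0
      vertex 10.7 1.3 23.4
    endloop
  endfacet
  facet normal 0.2833 -0.9590 0.0000
    outer loop
      vertex 6.3 0.0 0.0
      vertex 10.7 1.3 23.4
      vertex 6.3 0.0 23.4
    endloop
  endfacet
  facet normal 0.8419 -0.5397 0.0000
    outer loop
      vertex 10.7 1.3 0.0
      vertex 13.2 5.2 0.0
      vertex 13.2 5.2 23.4
    endloop
  endfacet
  facet normal 0.8419 -0.5397 0.0000
    outer loop
      vertex 10.7 1.3 0.0
      vertex 13.2 5.2 23.4
      vertex 10.7 1.3 23.4
    endloop
  endfacet
  facet normal 0.9939 0.1104 0.0000
    outer loop
      vertex 13.2 5.2 0.0
      vertex 12.7 9.7 0.0
      vertex 12.7 9.7 23.4
    endloop
  endfacet
  facet normal 0.9939 0.1104 0.0000
    outer loop
      vertex 13.2 5.2 0.0
      vertex 12.7 9.7 23.4
      vertex 13.2 5.2 23.4
    endloop
  endfacet
endsolid part

The G0 Z moves step by Δz≈3.3 mm. Every layer's G1 loop is the same polygon, so the solid is a straight extrusion of it from z=0 to z≈23.4. Closing with flat bottom and top caps and triangulating gives 32 facets — a regular 9-sided prism (a cylinder approximated with 9 flat sides), circumscribed radius ≈ 6.7 mm, height ≈ 23.4 mm.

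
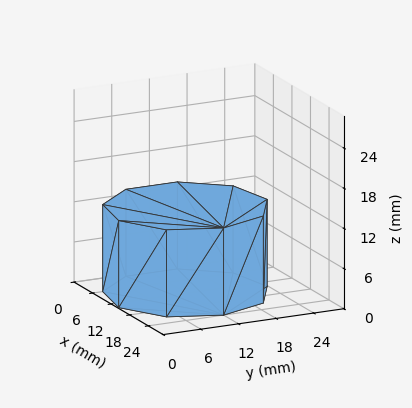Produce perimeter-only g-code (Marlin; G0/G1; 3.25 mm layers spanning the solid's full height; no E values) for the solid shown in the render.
Reading the render: the shape is a regular 9-sided prism (a cylinder approximated with 9 flat sides), circumscribed radius ≈ 12 mm, height ≈ 13 mm (dimensions read to the nearest mm from the axis ticks). For the g-code, the solid's height is divided into equal slices at the stated Δz and each level perimeter traced with G1 moves after a G0 lift.

; perimeter-only toolpath
G21 ; units = mm
G90 ; absolute positioning
G28 ; home
; layer 1
G0 Z3.25
G0 X24.00 Y12.00
G1 X21.19 Y19.71
G1 X14.08 Y23.82
G1 X6.00 Y22.39
G1 X0.72 Y16.10
G1 X0.72 Y7.90
G1 X6.00 Y1.61
G1 X14.08 Y0.18
G1 X21.19 Y4.29
G1 X24.00 Y12.00
; layer 2
G0 Z6.50
G0 X24.00 Y12.00
G1 X21.19 Y19.71
G1 X14.08 Y23.82
G1 X6.00 Y22.39
G1 X0.72 Y16.10
G1 X0.72 Y7.90
G1 X6.00 Y1.61
G1 X14.08 Y0.18
G1 X21.19 Y4.29
G1 X24.00 Y12.00
; layer 3
G0 Z9.75
G0 X24.00 Y12.00
G1 X21.19 Y19.71
G1 X14.08 Y23.82
G1 X6.00 Y22.39
G1 X0.72 Y16.10
G1 X0.72 Y7.90
G1 X6.00 Y1.61
G1 X14.08 Y0.18
G1 X21.19 Y4.29
G1 X24.00 Y12.00
; layer 4
G0 Z13.00
G0 X24.00 Y12.00
G1 X21.19 Y19.71
G1 X14.08 Y23.82
G1 X6.00 Y22.39
G1 X0.72 Y16.10
G1 X0.72 Y7.90
G1 X6.00 Y1.61
G1 X14.08 Y0.18
G1 X21.19 Y4.29
G1 X24.00 Y12.00
M2 ; end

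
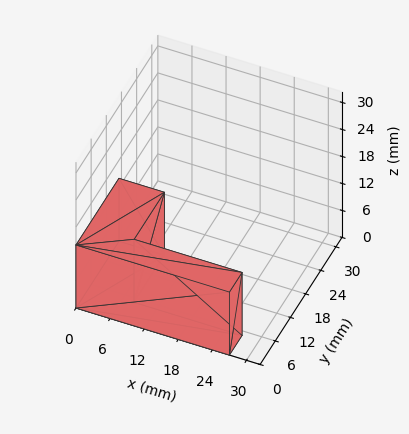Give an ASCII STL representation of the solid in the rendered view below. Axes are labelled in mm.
Reading the render: the shape is an L-shaped prism: outer 27 × 17 mm, arm thicknesses ≈ 5 mm (horizontal) and 8 mm (vertical), extruded 14 mm in z (dimensions read to the nearest mm from the axis ticks). For the STL, each face is triangulated and given an outward normal.

solid part
  facet normal 0.0000 0.0000 -1.0000
    outer loop
      vertex 27.000 5.000 0.000
      vertex 27.000 0.000 0.000
      vertex 0.000 0.000 0.000
    endloop
  endfacet
  facet normal 0.0000 0.0000 -1.0000
    outer loop
      vertex 8.000 5.000 0.000
      vertex 27.000 5.000 0.000
      vertex 0.000 0.000 0.000
    endloop
  endfacet
  facet normal 0.0000 0.0000 -1.0000
    outer loop
      vertex 8.000 17.000 0.000
      vertex 8.000 5.000 0.000
      vertex 0.000 0.000 0.000
    endloop
  endfacet
  facet normal 0.0000 0.0000 -1.0000
    outer loop
      vertex 0.000 17.000 0.000
      vertex 8.000 17.000 0.000
      vertex 0.000 0.000 0.000
    endloop
  endfacet
  facet normal 0.0000 0.0000 1.0000
    outer loop
      vertex 0.000 0.000 14.000
      vertex 27.000 0.000 14.000
      vertex 27.000 5.000 14.000
    endloop
  endfacet
  facet normal 0.0000 0.0000 1.0000
    outer loop
      vertex 0.000 0.000 14.000
      vertex 27.000 5.000 14.000
      vertex 8.000 5.000 14.000
    endloop
  endfacet
  facet normal 0.0000 0.0000 1.0000
    outer loop
      vertex 0.000 0.000 14.000
      vertex 8.000 5.000 14.000
      vertex 8.000 17.000 14.000
    endloop
  endfacet
  facet normal 0.0000 0.0000 1.0000
    outer loop
      vertex 0.000 0.000 14.000
      vertex 8.000 17.000 14.000
      vertex 0.000 17.000 14.000
    endloop
  endfacet
  facet normal 0.0000 -1.0000 0.0000
    outer loop
      vertex 0.000 0.000 0.000
      vertex 27.000 0.000 0.000
      vertex 27.000 0.000 14.000
    endloop
  endfacet
  facet normal 0.0000 -1.0000 0.0000
    outer loop
      vertex 0.000 0.000 0.000
      vertex 27.000 0.000 14.000
      vertex 0.000 0.000 14.000
    endloop
  endfacet
  facet normal 1.0000 0.0000 0.0000
    outer loop
      vertex 27.000 0.000 0.000
      vertex 27.000 5.000 0.000
      vertex 27.000 5.000 14.000
    endloop
  endfacet
  facet normal 1.0000 0.0000 0.0000
    outer loop
      vertex 27.000 0.000 0.000
      vertex 27.000 5.000 14.000
      vertex 27.000 0.000 14.000
    endloop
  endfacet
  facet normal 0.0000 1.0000 0.0000
    outer loop
      vertex 27.000 5.000 0.000
      vertex 8.000 5.000 0.000
      vertex 8.000 5.000 14.000
    endloop
  endfacet
  facet normal 0.0000 1.0000 0.0000
    outer loop
      vertex 27.000 5.000 0.000
      vertex 8.000 5.000 14.000
      vertex 27.000 5.000 14.000
    endloop
  endfacet
  facet normal 1.0000 0.0000 0.0000
    outer loop
      vertex 8.000 5.000 0.000
      vertex 8.000 17.000 0.000
      vertex 8.000 17.000 14.000
    endloop
  endfacet
  facet normal 1.0000 0.0000 0.0000
    outer loop
      vertex 8.000 5.000 0.000
      vertex 8.000 17.000 14.000
      vertex 8.000 5.000 14.000
    endloop
  endfacet
  facet normal 0.0000 1.0000 0.0000
    outer loop
      vertex 8.000 17.000 0.000
      vertex 0.000 17.000 0.000
      vertex 0.000 17.000 14.000
    endloop
  endfacet
  facet normal 0.0000 1.0000 0.0000
    outer loop
      vertex 8.000 17.000 0.000
      vertex 0.000 17.000 14.000
      vertex 8.000 17.000 14.000
    endloop
  endfacet
  facet normal -1.0000 0.0000 0.0000
    outer loop
      vertex 0.000 17.000 0.000
      vertex 0.000 0.000 0.000
      vertex 0.000 0.000 14.000
    endloop
  endfacet
  facet normal -1.0000 0.0000 0.0000
    outer loop
      vertex 0.000 17.000 0.000
      vertex 0.000 0.000 14.000
      vertex 0.000 17.000 14.000
    endloop
  endfacet
endsolid part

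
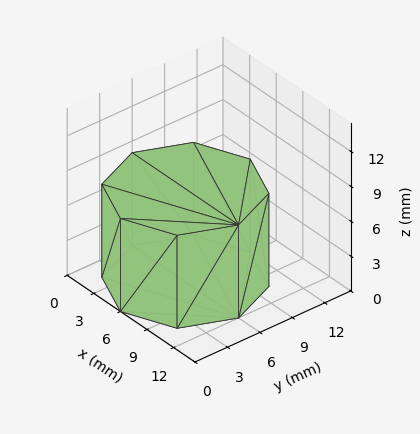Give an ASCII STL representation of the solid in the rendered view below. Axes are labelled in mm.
Reading the render: the shape is a regular 8-sided prism (a cylinder approximated with 8 flat sides), circumscribed radius ≈ 6 mm, height ≈ 8 mm (dimensions read to the nearest mm from the axis ticks). For the STL, each face is triangulated and given an outward normal.

solid part
  facet normal 0.0000 0.0000 -1.0000
    outer loop
      vertex 6.00 12.00 0.00
      vertex 10.24 10.24 0.00
      vertex 12.00 6.00 0.00
    endloop
  endfacet
  facet normal 0.0000 0.0000 -1.0000
    outer loop
      vertex 1.76 10.24 0.00
      vertex 6.00 12.00 0.00
      vertex 12.00 6.00 0.00
    endloop
  endfacet
  facet normal 0.0000 0.0000 -1.0000
    outer loop
      vertex 0.00 6.00 0.00
      vertex 1.76 10.24 0.00
      vertex 12.00 6.00 0.00
    endloop
  endfacet
  facet normal 0.0000 0.0000 -1.0000
    outer loop
      vertex 1.76 1.76 0.00
      vertex 0.00 6.00 0.00
      vertex 12.00 6.00 0.00
    endloop
  endfacet
  facet normal 0.0000 0.0000 -1.0000
    outer loop
      vertex 6.00 0.00 0.00
      vertex 1.76 1.76 0.00
      vertex 12.00 6.00 0.00
    endloop
  endfacet
  facet normal 0.0000 0.0000 -1.0000
    outer loop
      vertex 10.24 1.76 0.00
      vertex 6.00 0.00 0.00
      vertex 12.00 6.00 0.00
    endloop
  endfacet
  facet normal 0.0000 0.0000 1.0000
    outer loop
      vertex 12.00 6.00 8.00
      vertex 10.24 10.24 8.00
      vertex 6.00 12.00 8.00
    endloop
  endfacet
  facet normal 0.0000 0.0000 1.0000
    outer loop
      vertex 12.00 6.00 8.00
      vertex 6.00 12.00 8.00
      vertex 1.76 10.24 8.00
    endloop
  endfacet
  facet normal 0.0000 0.0000 1.0000
    outer loop
      vertex 12.00 6.00 8.00
      vertex 1.76 10.24 8.00
      vertex 0.00 6.00 8.00
    endloop
  endfacet
  facet normal 0.0000 0.0000 1.0000
    outer loop
      vertex 12.00 6.00 8.00
      vertex 0.00 6.00 8.00
      vertex 1.76 1.76 8.00
    endloop
  endfacet
  facet normal 0.0000 0.0000 1.0000
    outer loop
      vertex 12.00 6.00 8.00
      vertex 1.76 1.76 8.00
      vertex 6.00 0.00 8.00
    endloop
  endfacet
  facet normal 0.0000 0.0000 1.0000
    outer loop
      vertex 12.00 6.00 8.00
      vertex 6.00 0.00 8.00
      vertex 10.24 1.76 8.00
    endloop
  endfacet
  facet normal 0.9236 0.3834 0.0000
    outer loop
      vertex 12.00 6.00 0.00
      vertex 10.24 10.24 0.00
      vertex 10.24 10.24 8.00
    endloop
  endfacet
  facet normal 0.9236 0.3834 0.0000
    outer loop
      vertex 12.00 6.00 0.00
      vertex 10.24 10.24 8.00
      vertex 12.00 6.00 8.00
    endloop
  endfacet
  facet normal 0.3834 0.9236 0.0000
    outer loop
      vertex 10.24 10.24 0.00
      vertex 6.00 12.00 0.00
      vertex 6.00 12.00 8.00
    endloop
  endfacet
  facet normal 0.3834 0.9236 0.0000
    outer loop
      vertex 10.24 10.24 0.00
      vertex 6.00 12.00 8.00
      vertex 10.24 10.24 8.00
    endloop
  endfacet
  facet normal -0.3834 0.9236 0.0000
    outer loop
      vertex 6.00 12.00 0.00
      vertex 1.76 10.24 0.00
      vertex 1.76 10.24 8.00
    endloop
  endfacet
  facet normal -0.3834 0.9236 0.0000
    outer loop
      vertex 6.00 12.00 0.00
      vertex 1.76 10.24 8.00
      vertex 6.00 12.00 8.00
    endloop
  endfacet
  facet normal -0.9236 0.3834 0.0000
    outer loop
      vertex 1.76 10.24 0.00
      vertex 0.00 6.00 0.00
      vertex 0.00 6.00 8.00
    endloop
  endfacet
  facet normal -0.9236 0.3834 0.0000
    outer loop
      vertex 1.76 10.24 0.00
      vertex 0.00 6.00 8.00
      vertex 1.76 10.24 8.00
    endloop
  endfacet
  facet normal -0.9236 -0.3834 0.0000
    outer loop
      vertex 0.00 6.00 0.00
      vertex 1.76 1.76 0.00
      vertex 1.76 1.76 8.00
    endloop
  endfacet
  facet normal -0.9236 -0.3834 0.0000
    outer loop
      vertex 0.00 6.00 0.00
      vertex 1.76 1.76 8.00
      vertex 0.00 6.00 8.00
    endloop
  endfacet
  facet normal -0.3834 -0.9236 0.0000
    outer loop
      vertex 1.76 1.76 0.00
      vertex 6.00 0.00 0.00
      vertex 6.00 0.00 8.00
    endloop
  endfacet
  facet normal -0.3834 -0.9236 0.0000
    outer loop
      vertex 1.76 1.76 0.00
      vertex 6.00 0.00 8.00
      vertex 1.76 1.76 8.00
    endloop
  endfacet
  facet normal 0.3834 -0.9236 0.0000
    outer loop
      vertex 6.00 0.00 0.00
      vertex 10.24 1.76 0.00
      vertex 10.24 1.76 8.00
    endloop
  endfacet
  facet normal 0.3834 -0.9236 0.0000
    outer loop
      vertex 6.00 0.00 0.00
      vertex 10.24 1.76 8.00
      vertex 6.00 0.00 8.00
    endloop
  endfacet
  facet normal 0.9236 -0.3834 0.0000
    outer loop
      vertex 10.24 1.76 0.00
      vertex 12.00 6.00 0.00
      vertex 12.00 6.00 8.00
    endloop
  endfacet
  facet normal 0.9236 -0.3834 0.0000
    outer loop
      vertex 10.24 1.76 0.00
      vertex 12.00 6.00 8.00
      vertex 10.24 1.76 8.00
    endloop
  endfacet
endsolid part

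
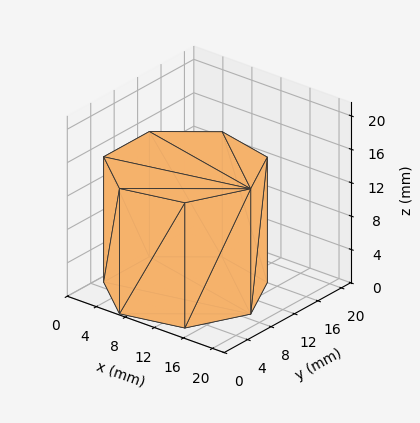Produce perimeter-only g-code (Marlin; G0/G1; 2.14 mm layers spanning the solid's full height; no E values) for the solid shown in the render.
Reading the render: the shape is a regular 7-sided prism (a cylinder approximated with 7 flat sides), circumscribed radius ≈ 9 mm, height ≈ 15 mm (dimensions read to the nearest mm from the axis ticks). For the g-code, the solid's height is divided into equal slices at the stated Δz and each level perimeter traced with G1 moves after a G0 lift.

; perimeter-only toolpath
G21 ; units = mm
G90 ; absolute positioning
G28 ; home
; layer 1
G0 Z2.14
G0 X18.00 Y9.00
G1 X14.61 Y16.04
G1 X7.00 Y17.77
G1 X0.89 Y12.90
G1 X0.89 Y5.10
G1 X7.00 Y0.23
G1 X14.61 Y1.96
G1 X18.00 Y9.00
; layer 2
G0 Z4.29
G0 X18.00 Y9.00
G1 X14.61 Y16.04
G1 X7.00 Y17.77
G1 X0.89 Y12.90
G1 X0.89 Y5.10
G1 X7.00 Y0.23
G1 X14.61 Y1.96
G1 X18.00 Y9.00
; layer 3
G0 Z6.43
G0 X18.00 Y9.00
G1 X14.61 Y16.04
G1 X7.00 Y17.77
G1 X0.89 Y12.90
G1 X0.89 Y5.10
G1 X7.00 Y0.23
G1 X14.61 Y1.96
G1 X18.00 Y9.00
; layer 4
G0 Z8.57
G0 X18.00 Y9.00
G1 X14.61 Y16.04
G1 X7.00 Y17.77
G1 X0.89 Y12.90
G1 X0.89 Y5.10
G1 X7.00 Y0.23
G1 X14.61 Y1.96
G1 X18.00 Y9.00
; layer 5
G0 Z10.71
G0 X18.00 Y9.00
G1 X14.61 Y16.04
G1 X7.00 Y17.77
G1 X0.89 Y12.90
G1 X0.89 Y5.10
G1 X7.00 Y0.23
G1 X14.61 Y1.96
G1 X18.00 Y9.00
; layer 6
G0 Z12.86
G0 X18.00 Y9.00
G1 X14.61 Y16.04
G1 X7.00 Y17.77
G1 X0.89 Y12.90
G1 X0.89 Y5.10
G1 X7.00 Y0.23
G1 X14.61 Y1.96
G1 X18.00 Y9.00
; layer 7
G0 Z15.00
G0 X18.00 Y9.00
G1 X14.61 Y16.04
G1 X7.00 Y17.77
G1 X0.89 Y12.90
G1 X0.89 Y5.10
G1 X7.00 Y0.23
G1 X14.61 Y1.96
G1 X18.00 Y9.00
M2 ; end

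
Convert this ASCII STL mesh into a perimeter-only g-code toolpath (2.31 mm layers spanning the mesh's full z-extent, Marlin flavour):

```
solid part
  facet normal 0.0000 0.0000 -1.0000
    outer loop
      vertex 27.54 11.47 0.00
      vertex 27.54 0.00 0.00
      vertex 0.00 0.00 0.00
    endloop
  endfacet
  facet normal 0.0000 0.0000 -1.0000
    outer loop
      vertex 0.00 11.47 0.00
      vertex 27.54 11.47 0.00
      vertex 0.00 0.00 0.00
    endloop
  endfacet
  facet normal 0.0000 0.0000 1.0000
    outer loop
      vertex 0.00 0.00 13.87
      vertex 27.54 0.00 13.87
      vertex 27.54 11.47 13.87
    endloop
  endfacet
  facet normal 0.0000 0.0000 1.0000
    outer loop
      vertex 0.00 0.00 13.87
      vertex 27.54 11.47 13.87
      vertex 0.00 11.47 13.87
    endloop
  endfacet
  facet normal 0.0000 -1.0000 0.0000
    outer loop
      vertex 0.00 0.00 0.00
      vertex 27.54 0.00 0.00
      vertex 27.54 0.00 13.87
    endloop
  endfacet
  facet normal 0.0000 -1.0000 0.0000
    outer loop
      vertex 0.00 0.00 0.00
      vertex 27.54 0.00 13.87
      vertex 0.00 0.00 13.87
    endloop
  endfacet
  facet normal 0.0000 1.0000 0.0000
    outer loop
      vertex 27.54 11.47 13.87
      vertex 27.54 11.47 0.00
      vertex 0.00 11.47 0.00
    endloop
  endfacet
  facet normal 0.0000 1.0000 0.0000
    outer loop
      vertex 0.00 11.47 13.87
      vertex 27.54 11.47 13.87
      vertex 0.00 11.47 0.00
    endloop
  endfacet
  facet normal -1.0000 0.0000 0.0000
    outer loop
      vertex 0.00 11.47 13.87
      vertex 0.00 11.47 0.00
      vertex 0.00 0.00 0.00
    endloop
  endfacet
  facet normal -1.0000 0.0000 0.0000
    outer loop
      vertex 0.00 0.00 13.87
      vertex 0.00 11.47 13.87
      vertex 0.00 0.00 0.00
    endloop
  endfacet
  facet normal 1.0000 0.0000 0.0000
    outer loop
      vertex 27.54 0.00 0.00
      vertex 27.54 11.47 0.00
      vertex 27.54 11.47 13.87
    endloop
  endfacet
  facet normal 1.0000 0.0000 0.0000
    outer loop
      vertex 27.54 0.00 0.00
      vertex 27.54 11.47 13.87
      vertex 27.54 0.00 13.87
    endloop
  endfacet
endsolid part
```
; perimeter-only toolpath
G21 ; units = mm
G90 ; absolute positioning
G28 ; home
; layer 1
G0 Z2.31
G0 X0.00 Y0.00
G1 X27.54 Y0.00
G1 X27.54 Y11.47
G1 X0.00 Y11.47
G1 X0.00 Y0.00
; layer 2
G0 Z4.62
G0 X0.00 Y0.00
G1 X27.54 Y0.00
G1 X27.54 Y11.47
G1 X0.00 Y11.47
G1 X0.00 Y0.00
; layer 3
G0 Z6.93
G0 X0.00 Y0.00
G1 X27.54 Y0.00
G1 X27.54 Y11.47
G1 X0.00 Y11.47
G1 X0.00 Y0.00
; layer 4
G0 Z9.25
G0 X0.00 Y0.00
G1 X27.54 Y0.00
G1 X27.54 Y11.47
G1 X0.00 Y11.47
G1 X0.00 Y0.00
; layer 5
G0 Z11.56
G0 X0.00 Y0.00
G1 X27.54 Y0.00
G1 X27.54 Y11.47
G1 X0.00 Y11.47
G1 X0.00 Y0.00
; layer 6
G0 Z13.87
G0 X0.00 Y0.00
G1 X27.54 Y0.00
G1 X27.54 Y11.47
G1 X0.00 Y11.47
G1 X0.00 Y0.00
M2 ; end

The solid is a rectangular box, roughly 27.5 × 11.5 mm footprint and 13.9 mm tall. Slicing at Δz = 2.31 mm — 6 equal slices spanning the solid's height, so layer i sits at z = i·h/6 — gives 6 non-empty perimeters. Each is a 4-segment closed polygon; G0 lifts to the layer z and rapids to the start vertex, then G1 traces the edges.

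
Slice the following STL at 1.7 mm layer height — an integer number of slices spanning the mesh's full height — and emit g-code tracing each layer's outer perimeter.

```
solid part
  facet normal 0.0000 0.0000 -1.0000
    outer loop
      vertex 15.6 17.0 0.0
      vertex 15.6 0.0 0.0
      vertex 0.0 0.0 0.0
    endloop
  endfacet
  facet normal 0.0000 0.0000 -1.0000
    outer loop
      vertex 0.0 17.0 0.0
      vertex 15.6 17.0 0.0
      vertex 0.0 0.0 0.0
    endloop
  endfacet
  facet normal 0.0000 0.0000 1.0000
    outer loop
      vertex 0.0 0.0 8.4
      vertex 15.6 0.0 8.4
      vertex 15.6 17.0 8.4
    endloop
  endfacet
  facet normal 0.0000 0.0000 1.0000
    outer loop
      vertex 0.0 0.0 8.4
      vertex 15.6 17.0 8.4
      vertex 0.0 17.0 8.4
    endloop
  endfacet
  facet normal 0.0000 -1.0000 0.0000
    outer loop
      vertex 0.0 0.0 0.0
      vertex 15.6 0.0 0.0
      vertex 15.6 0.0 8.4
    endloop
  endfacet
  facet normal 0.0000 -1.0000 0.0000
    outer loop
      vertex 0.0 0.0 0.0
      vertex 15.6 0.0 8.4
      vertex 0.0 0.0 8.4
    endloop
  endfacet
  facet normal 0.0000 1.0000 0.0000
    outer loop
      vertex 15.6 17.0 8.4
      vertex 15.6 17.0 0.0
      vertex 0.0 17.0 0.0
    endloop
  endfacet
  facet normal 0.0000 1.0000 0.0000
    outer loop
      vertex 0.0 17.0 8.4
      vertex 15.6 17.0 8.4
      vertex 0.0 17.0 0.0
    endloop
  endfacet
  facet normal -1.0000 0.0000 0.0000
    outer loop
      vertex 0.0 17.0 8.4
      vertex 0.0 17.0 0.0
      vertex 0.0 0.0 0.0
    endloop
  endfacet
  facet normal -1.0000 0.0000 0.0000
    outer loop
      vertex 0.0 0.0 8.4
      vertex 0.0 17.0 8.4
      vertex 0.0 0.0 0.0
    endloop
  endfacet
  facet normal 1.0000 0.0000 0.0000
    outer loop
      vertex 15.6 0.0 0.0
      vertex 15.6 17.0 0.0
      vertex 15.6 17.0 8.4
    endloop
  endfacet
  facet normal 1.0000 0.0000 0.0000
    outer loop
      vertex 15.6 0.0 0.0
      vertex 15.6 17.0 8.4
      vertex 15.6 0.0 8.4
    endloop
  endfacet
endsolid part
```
; perimeter-only toolpath
G21 ; units = mm
G90 ; absolute positioning
G28 ; home
; layer 1
G0 Z1.7
G0 X0.0 Y0.0
G1 X15.6 Y0.0
G1 X15.6 Y17.0
G1 X0.0 Y17.0
G1 X0.0 Y0.0
; layer 2
G0 Z3.4
G0 X0.0 Y0.0
G1 X15.6 Y0.0
G1 X15.6 Y17.0
G1 X0.0 Y17.0
G1 X0.0 Y0.0
; layer 3
G0 Z5.0
G0 X0.0 Y0.0
G1 X15.6 Y0.0
G1 X15.6 Y17.0
G1 X0.0 Y17.0
G1 X0.0 Y0.0
; layer 4
G0 Z6.7
G0 X0.0 Y0.0
G1 X15.6 Y0.0
G1 X15.6 Y17.0
G1 X0.0 Y17.0
G1 X0.0 Y0.0
; layer 5
G0 Z8.4
G0 X0.0 Y0.0
G1 X15.6 Y0.0
G1 X15.6 Y17.0
G1 X0.0 Y17.0
G1 X0.0 Y0.0
M2 ; end

The solid is a rectangular box, roughly 15.6 × 17 mm footprint and 8.4 mm tall. Slicing at Δz = 1.7 mm — 5 equal slices spanning the solid's height, so layer i sits at z = i·h/5 — gives 5 non-empty perimeters. Each is a 4-segment closed polygon; G0 lifts to the layer z and rapids to the start vertex, then G1 traces the edges.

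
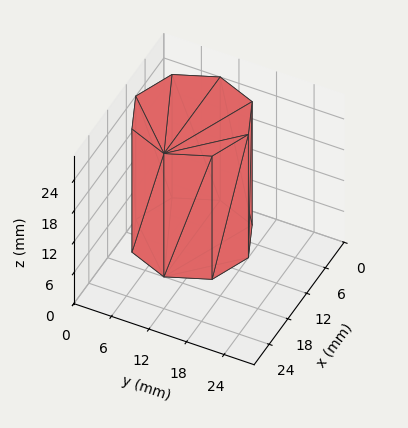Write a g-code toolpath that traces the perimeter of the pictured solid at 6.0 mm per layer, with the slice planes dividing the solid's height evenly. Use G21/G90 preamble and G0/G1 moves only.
Reading the render: the shape is a regular 8-sided prism (a cylinder approximated with 8 flat sides), circumscribed radius ≈ 9 mm, height ≈ 24 mm (dimensions read to the nearest mm from the axis ticks). For the g-code, the solid's height is divided into equal slices at the stated Δz and each level perimeter traced with G1 moves after a G0 lift.

; perimeter-only toolpath
G21 ; units = mm
G90 ; absolute positioning
G28 ; home
; layer 1
G0 Z6.0
G0 X18.0 Y9.0
G1 X15.4 Y15.4
G1 X9.0 Y18.0
G1 X2.6 Y15.4
G1 X0.0 Y9.0
G1 X2.6 Y2.6
G1 X9.0 Y0.0
G1 X15.4 Y2.6
G1 X18.0 Y9.0
; layer 2
G0 Z12.0
G0 X18.0 Y9.0
G1 X15.4 Y15.4
G1 X9.0 Y18.0
G1 X2.6 Y15.4
G1 X0.0 Y9.0
G1 X2.6 Y2.6
G1 X9.0 Y0.0
G1 X15.4 Y2.6
G1 X18.0 Y9.0
; layer 3
G0 Z18.0
G0 X18.0 Y9.0
G1 X15.4 Y15.4
G1 X9.0 Y18.0
G1 X2.6 Y15.4
G1 X0.0 Y9.0
G1 X2.6 Y2.6
G1 X9.0 Y0.0
G1 X15.4 Y2.6
G1 X18.0 Y9.0
; layer 4
G0 Z24.0
G0 X18.0 Y9.0
G1 X15.4 Y15.4
G1 X9.0 Y18.0
G1 X2.6 Y15.4
G1 X0.0 Y9.0
G1 X2.6 Y2.6
G1 X9.0 Y0.0
G1 X15.4 Y2.6
G1 X18.0 Y9.0
M2 ; end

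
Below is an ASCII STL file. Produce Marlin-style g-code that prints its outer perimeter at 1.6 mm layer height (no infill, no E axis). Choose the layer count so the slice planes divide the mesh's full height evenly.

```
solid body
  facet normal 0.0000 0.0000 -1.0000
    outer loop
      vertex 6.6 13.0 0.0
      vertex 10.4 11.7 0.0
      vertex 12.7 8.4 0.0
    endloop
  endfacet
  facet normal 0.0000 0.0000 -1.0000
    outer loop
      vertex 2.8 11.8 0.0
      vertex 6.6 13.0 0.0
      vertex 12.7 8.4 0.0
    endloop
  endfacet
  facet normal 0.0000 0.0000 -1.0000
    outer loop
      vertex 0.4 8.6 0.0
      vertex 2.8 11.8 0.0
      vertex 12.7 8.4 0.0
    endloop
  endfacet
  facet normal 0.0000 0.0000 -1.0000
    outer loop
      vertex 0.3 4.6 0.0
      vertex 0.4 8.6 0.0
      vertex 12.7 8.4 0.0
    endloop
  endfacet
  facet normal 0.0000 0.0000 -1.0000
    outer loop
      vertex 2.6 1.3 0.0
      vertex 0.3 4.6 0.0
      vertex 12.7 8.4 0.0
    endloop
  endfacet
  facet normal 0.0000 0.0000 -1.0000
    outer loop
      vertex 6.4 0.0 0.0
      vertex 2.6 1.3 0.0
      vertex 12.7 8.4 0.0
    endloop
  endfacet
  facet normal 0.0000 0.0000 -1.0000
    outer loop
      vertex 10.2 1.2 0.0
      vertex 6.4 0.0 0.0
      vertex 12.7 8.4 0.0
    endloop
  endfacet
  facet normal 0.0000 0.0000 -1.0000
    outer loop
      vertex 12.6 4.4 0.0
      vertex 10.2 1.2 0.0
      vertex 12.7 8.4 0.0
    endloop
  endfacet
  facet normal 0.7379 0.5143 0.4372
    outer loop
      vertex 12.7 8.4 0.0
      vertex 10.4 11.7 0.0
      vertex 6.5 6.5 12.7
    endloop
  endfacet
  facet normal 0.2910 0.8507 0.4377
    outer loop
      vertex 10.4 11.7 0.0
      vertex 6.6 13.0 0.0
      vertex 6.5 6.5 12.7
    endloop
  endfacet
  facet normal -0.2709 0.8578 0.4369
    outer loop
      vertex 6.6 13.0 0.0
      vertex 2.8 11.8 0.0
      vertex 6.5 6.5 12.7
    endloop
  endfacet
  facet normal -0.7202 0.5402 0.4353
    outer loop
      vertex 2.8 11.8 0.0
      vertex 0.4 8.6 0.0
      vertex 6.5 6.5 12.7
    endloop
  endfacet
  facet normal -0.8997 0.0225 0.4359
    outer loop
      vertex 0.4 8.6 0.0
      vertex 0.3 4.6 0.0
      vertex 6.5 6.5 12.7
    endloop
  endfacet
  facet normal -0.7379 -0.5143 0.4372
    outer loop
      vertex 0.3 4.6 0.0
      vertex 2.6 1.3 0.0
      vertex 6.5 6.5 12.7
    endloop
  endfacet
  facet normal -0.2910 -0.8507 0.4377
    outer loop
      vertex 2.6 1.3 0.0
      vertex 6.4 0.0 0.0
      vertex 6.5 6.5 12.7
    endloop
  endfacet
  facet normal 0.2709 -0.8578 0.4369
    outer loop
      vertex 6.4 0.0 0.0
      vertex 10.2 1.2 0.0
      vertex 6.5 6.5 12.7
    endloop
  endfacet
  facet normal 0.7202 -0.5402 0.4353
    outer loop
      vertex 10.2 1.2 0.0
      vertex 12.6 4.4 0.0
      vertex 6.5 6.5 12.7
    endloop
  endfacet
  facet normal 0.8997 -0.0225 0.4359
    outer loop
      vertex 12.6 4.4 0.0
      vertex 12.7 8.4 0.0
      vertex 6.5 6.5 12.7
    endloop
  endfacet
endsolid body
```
; perimeter-only toolpath
G21 ; units = mm
G90 ; absolute positioning
G28 ; home
; layer 1
G0 Z1.6
G0 X11.9 Y8.2
G1 X9.9 Y11.0
G1 X6.6 Y12.2
G1 X3.3 Y11.1
G1 X1.2 Y8.3
G1 X1.1 Y4.8
G1 X3.1 Y1.9
G1 X6.4 Y0.8
G1 X9.7 Y1.9
G1 X11.8 Y4.7
G1 X11.9 Y8.2
; layer 2
G0 Z3.2
G0 X11.1 Y7.9
G1 X9.4 Y10.4
G1 X6.6 Y11.4
G1 X3.7 Y10.5
G1 X1.9 Y8.1
G1 X1.9 Y5.1
G1 X3.6 Y2.6
G1 X6.4 Y1.6
G1 X9.3 Y2.5
G1 X11.1 Y4.9
G1 X11.1 Y7.9
; layer 3
G0 Z4.8
G0 X10.4 Y7.7
G1 X8.9 Y9.8
G1 X6.6 Y10.6
G1 X4.2 Y9.8
G1 X2.7 Y7.8
G1 X2.6 Y5.3
G1 X4.1 Y3.2
G1 X6.4 Y2.4
G1 X8.8 Y3.2
G1 X10.3 Y5.2
G1 X10.4 Y7.7
; layer 4
G0 Z6.3
G0 X9.6 Y7.5
G1 X8.4 Y9.1
G1 X6.5 Y9.8
G1 X4.7 Y9.2
G1 X3.5 Y7.5
G1 X3.4 Y5.5
G1 X4.5 Y3.9
G1 X6.5 Y3.2
G1 X8.3 Y3.9
G1 X9.6 Y5.5
G1 X9.6 Y7.5
; layer 5
G0 Z7.9
G0 X8.8 Y7.2
G1 X8.0 Y8.4
G1 X6.5 Y8.9
G1 X5.1 Y8.5
G1 X4.2 Y7.3
G1 X4.2 Y5.8
G1 X5.0 Y4.5
G1 X6.5 Y4.1
G1 X7.9 Y4.5
G1 X8.8 Y5.7
G1 X8.8 Y7.2
; layer 6
G0 Z9.5
G0 X8.1 Y7.0
G1 X7.5 Y7.8
G1 X6.5 Y8.1
G1 X5.6 Y7.8
G1 X5.0 Y7.0
G1 X4.9 Y6.0
G1 X5.5 Y5.2
G1 X6.5 Y4.9
G1 X7.4 Y5.2
G1 X8.0 Y6.0
G1 X8.1 Y7.0
; layer 7
G0 Z11.1
G0 X7.3 Y6.7
G1 X7.0 Y7.2
G1 X6.5 Y7.3
G1 X6.0 Y7.2
G1 X5.7 Y6.8
G1 X5.7 Y6.3
G1 X6.0 Y5.8
G1 X6.5 Y5.7
G1 X7.0 Y5.8
G1 X7.3 Y6.2
G1 X7.3 Y6.7
M2 ; end

The solid is a regular 10-sided pyramid, base circumscribed radius ≈ 6.5 mm, apex at z ≈ 12.7 mm. Slicing at Δz = 1.6 mm — 8 equal slices spanning the solid's height, so layer i sits at z = i·h/8 — gives 7 non-empty perimeters. Each is a 10-segment closed polygon; G0 lifts to the layer z and rapids to the start vertex, then G1 traces the edges. The cross-section shrinks linearly with z (the slice at the apex is degenerate and omitted).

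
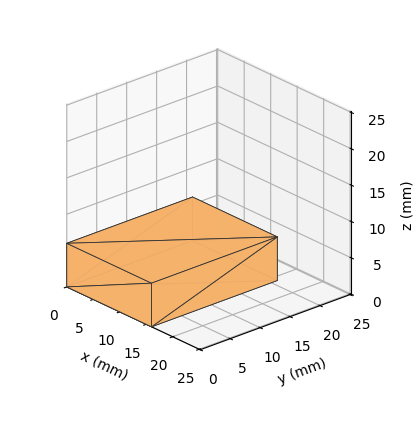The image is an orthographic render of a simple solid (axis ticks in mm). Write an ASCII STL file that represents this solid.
Reading the render: the shape is a rectangular box, roughly 16 × 21 mm footprint and 6 mm tall (dimensions read to the nearest mm from the axis ticks). For the STL, each face is triangulated and given an outward normal.

solid part
  facet normal 0.0000 0.0000 -1.0000
    outer loop
      vertex 16.000 21.000 0.000
      vertex 16.000 0.000 0.000
      vertex 0.000 0.000 0.000
    endloop
  endfacet
  facet normal 0.0000 0.0000 -1.0000
    outer loop
      vertex 0.000 21.000 0.000
      vertex 16.000 21.000 0.000
      vertex 0.000 0.000 0.000
    endloop
  endfacet
  facet normal 0.0000 0.0000 1.0000
    outer loop
      vertex 0.000 0.000 6.000
      vertex 16.000 0.000 6.000
      vertex 16.000 21.000 6.000
    endloop
  endfacet
  facet normal 0.0000 0.0000 1.0000
    outer loop
      vertex 0.000 0.000 6.000
      vertex 16.000 21.000 6.000
      vertex 0.000 21.000 6.000
    endloop
  endfacet
  facet normal 0.0000 -1.0000 0.0000
    outer loop
      vertex 0.000 0.000 0.000
      vertex 16.000 0.000 0.000
      vertex 16.000 0.000 6.000
    endloop
  endfacet
  facet normal 0.0000 -1.0000 0.0000
    outer loop
      vertex 0.000 0.000 0.000
      vertex 16.000 0.000 6.000
      vertex 0.000 0.000 6.000
    endloop
  endfacet
  facet normal 0.0000 1.0000 0.0000
    outer loop
      vertex 16.000 21.000 6.000
      vertex 16.000 21.000 0.000
      vertex 0.000 21.000 0.000
    endloop
  endfacet
  facet normal 0.0000 1.0000 0.0000
    outer loop
      vertex 0.000 21.000 6.000
      vertex 16.000 21.000 6.000
      vertex 0.000 21.000 0.000
    endloop
  endfacet
  facet normal -1.0000 0.0000 0.0000
    outer loop
      vertex 0.000 21.000 6.000
      vertex 0.000 21.000 0.000
      vertex 0.000 0.000 0.000
    endloop
  endfacet
  facet normal -1.0000 0.0000 0.0000
    outer loop
      vertex 0.000 0.000 6.000
      vertex 0.000 21.000 6.000
      vertex 0.000 0.000 0.000
    endloop
  endfacet
  facet normal 1.0000 0.0000 0.0000
    outer loop
      vertex 16.000 0.000 0.000
      vertex 16.000 21.000 0.000
      vertex 16.000 21.000 6.000
    endloop
  endfacet
  facet normal 1.0000 0.0000 0.0000
    outer loop
      vertex 16.000 0.000 0.000
      vertex 16.000 21.000 6.000
      vertex 16.000 0.000 6.000
    endloop
  endfacet
endsolid part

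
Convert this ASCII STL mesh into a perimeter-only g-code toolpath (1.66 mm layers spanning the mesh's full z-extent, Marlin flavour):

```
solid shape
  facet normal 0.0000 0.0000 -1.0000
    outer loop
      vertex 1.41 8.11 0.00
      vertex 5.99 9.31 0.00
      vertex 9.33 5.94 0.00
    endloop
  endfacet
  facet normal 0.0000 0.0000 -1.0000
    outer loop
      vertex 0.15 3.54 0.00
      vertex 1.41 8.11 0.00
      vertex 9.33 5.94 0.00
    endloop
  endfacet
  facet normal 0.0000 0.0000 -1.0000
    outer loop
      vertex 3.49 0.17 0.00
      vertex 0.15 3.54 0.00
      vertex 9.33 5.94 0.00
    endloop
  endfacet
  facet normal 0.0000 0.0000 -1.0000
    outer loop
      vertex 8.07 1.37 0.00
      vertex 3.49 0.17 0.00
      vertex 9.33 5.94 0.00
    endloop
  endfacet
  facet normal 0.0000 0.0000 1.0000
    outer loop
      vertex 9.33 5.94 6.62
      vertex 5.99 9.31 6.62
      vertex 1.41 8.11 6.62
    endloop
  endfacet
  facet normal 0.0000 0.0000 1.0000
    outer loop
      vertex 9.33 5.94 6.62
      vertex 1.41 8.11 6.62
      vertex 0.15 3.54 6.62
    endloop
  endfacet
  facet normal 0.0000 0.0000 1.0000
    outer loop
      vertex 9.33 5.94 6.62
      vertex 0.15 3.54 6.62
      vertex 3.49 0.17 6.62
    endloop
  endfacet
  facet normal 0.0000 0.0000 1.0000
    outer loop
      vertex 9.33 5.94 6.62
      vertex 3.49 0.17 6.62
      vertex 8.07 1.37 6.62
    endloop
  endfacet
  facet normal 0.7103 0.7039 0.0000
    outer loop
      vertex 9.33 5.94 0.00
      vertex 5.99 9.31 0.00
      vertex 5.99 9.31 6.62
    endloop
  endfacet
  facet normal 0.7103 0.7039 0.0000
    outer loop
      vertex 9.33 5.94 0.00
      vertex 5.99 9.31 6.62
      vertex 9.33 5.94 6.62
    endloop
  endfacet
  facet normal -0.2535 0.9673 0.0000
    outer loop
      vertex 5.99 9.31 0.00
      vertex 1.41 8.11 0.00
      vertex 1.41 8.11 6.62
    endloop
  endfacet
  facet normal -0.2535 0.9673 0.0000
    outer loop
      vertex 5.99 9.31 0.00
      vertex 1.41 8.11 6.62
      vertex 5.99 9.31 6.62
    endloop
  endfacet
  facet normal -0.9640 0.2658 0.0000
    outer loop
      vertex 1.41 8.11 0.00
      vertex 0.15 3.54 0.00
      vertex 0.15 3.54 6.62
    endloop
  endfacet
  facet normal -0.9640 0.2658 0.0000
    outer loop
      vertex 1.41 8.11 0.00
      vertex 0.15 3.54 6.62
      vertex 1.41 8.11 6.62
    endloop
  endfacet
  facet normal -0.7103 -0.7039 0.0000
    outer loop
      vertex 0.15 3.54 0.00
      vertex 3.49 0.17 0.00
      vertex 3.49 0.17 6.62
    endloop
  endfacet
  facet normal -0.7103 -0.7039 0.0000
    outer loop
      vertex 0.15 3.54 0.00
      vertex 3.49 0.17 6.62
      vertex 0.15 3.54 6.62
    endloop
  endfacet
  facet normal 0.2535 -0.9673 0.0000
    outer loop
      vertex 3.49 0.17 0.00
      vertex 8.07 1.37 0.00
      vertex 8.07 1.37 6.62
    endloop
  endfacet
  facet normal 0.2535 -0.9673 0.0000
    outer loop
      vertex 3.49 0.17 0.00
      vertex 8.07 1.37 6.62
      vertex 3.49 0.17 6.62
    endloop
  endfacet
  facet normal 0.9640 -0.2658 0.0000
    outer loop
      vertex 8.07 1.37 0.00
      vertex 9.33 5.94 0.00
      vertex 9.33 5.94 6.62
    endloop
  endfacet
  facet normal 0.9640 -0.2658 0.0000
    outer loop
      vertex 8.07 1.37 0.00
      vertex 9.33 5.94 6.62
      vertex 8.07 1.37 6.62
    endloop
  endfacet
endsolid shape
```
; perimeter-only toolpath
G21 ; units = mm
G90 ; absolute positioning
G28 ; home
; layer 1
G0 Z1.66
G0 X9.33 Y5.94
G1 X5.99 Y9.31
G1 X1.41 Y8.11
G1 X0.15 Y3.54
G1 X3.49 Y0.17
G1 X8.07 Y1.37
G1 X9.33 Y5.94
; layer 2
G0 Z3.31
G0 X9.33 Y5.94
G1 X5.99 Y9.31
G1 X1.41 Y8.11
G1 X0.15 Y3.54
G1 X3.49 Y0.17
G1 X8.07 Y1.37
G1 X9.33 Y5.94
; layer 3
G0 Z4.96
G0 X9.33 Y5.94
G1 X5.99 Y9.31
G1 X1.41 Y8.11
G1 X0.15 Y3.54
G1 X3.49 Y0.17
G1 X8.07 Y1.37
G1 X9.33 Y5.94
; layer 4
G0 Z6.62
G0 X9.33 Y5.94
G1 X5.99 Y9.31
G1 X1.41 Y8.11
G1 X0.15 Y3.54
G1 X3.49 Y0.17
G1 X8.07 Y1.37
G1 X9.33 Y5.94
M2 ; end

The solid is a regular 6-sided prism (a cylinder approximated with 6 flat sides), circumscribed radius ≈ 4.74 mm, height ≈ 6.62 mm. Slicing at Δz = 1.66 mm — 4 equal slices spanning the solid's height, so layer i sits at z = i·h/4 — gives 4 non-empty perimeters. Each is a 6-segment closed polygon; G0 lifts to the layer z and rapids to the start vertex, then G1 traces the edges.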